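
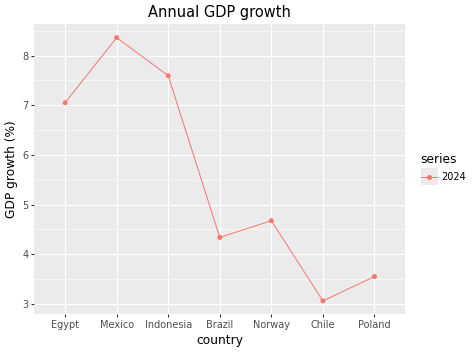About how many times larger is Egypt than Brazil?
Egypt ≈ 7.0, Brazil ≈ 4.5; 7.0/4.5 ≈ 1.56.

≈ 1.56×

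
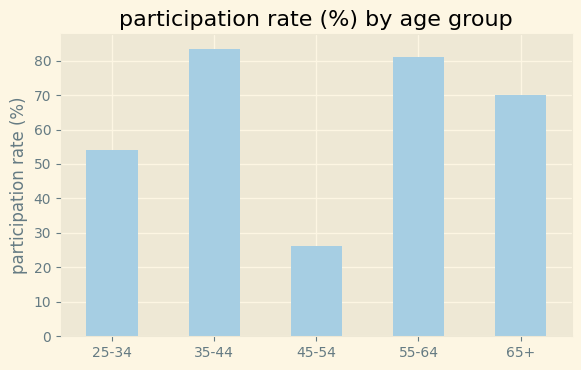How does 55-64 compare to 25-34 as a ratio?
55-64 ≈ 80, 25-34 ≈ 50; 80/50 ≈ 1.6.

≈ 1.6×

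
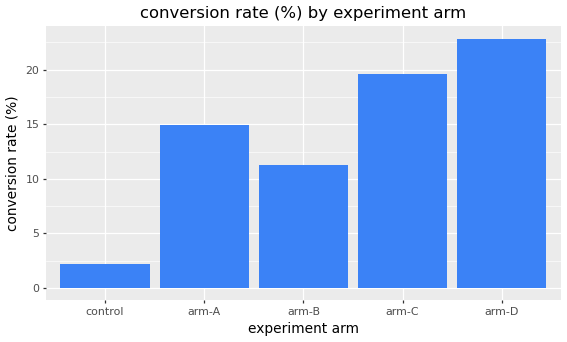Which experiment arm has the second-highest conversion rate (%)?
Top 3: arm-D ≈ 22, arm-C ≈ 20, arm-A ≈ 14.

arm-C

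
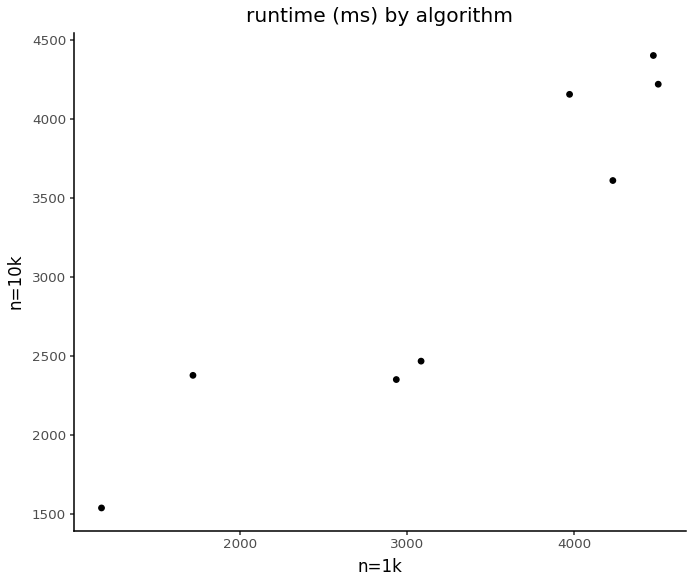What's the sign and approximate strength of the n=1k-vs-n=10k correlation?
positive, strong

Points are positively correlated; strong (|r| ≈ 0.9).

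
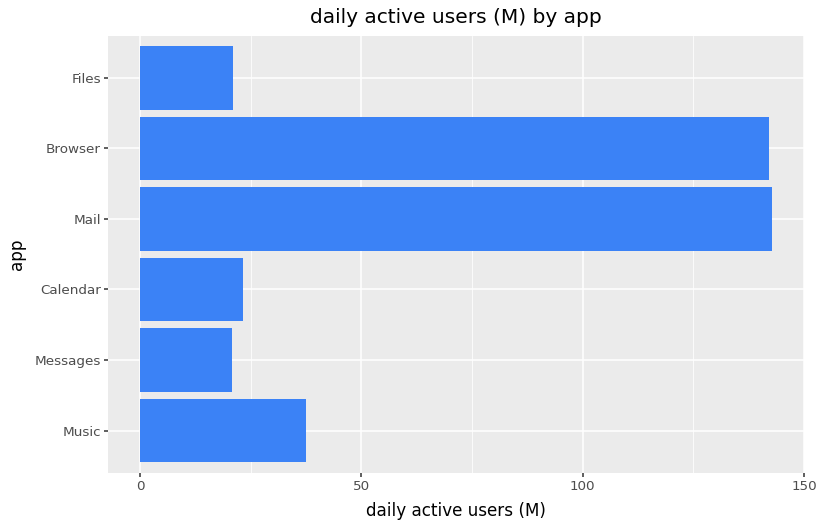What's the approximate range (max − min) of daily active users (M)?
≈ 120

Max Mail ≈ 140, min Messages ≈ 20; range ≈ 120.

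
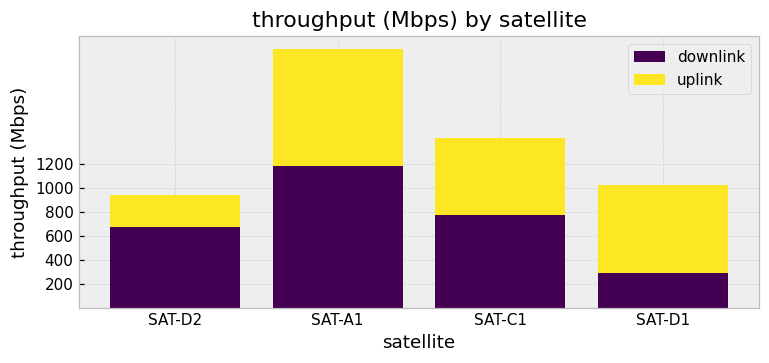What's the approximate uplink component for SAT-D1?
≈ 800

uplink top ≈ 1000, bottom ≈ 200; segment ≈ 800.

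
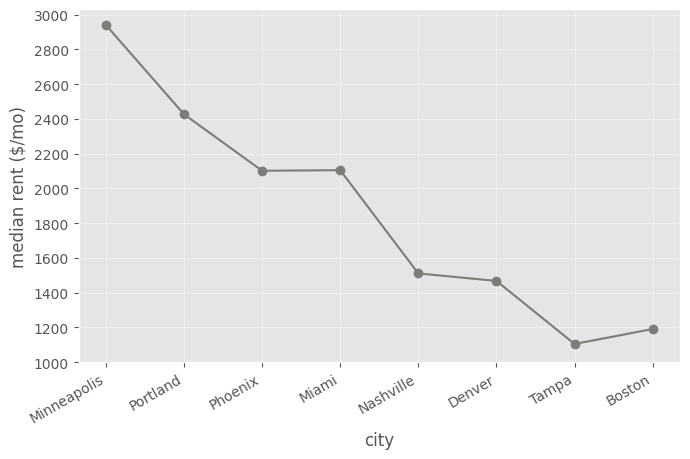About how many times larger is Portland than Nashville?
≈ 1.5×

Portland ≈ 2400, Nashville ≈ 1600; 2400/1600 ≈ 1.5.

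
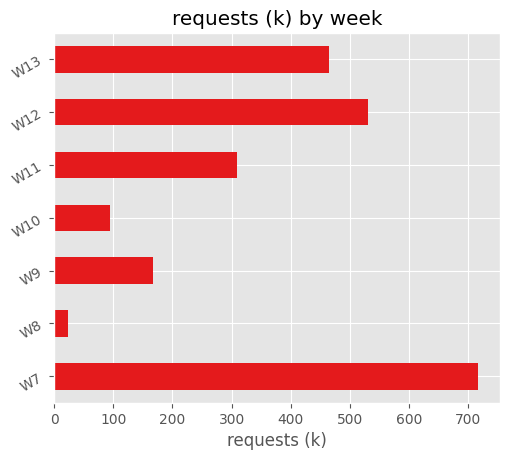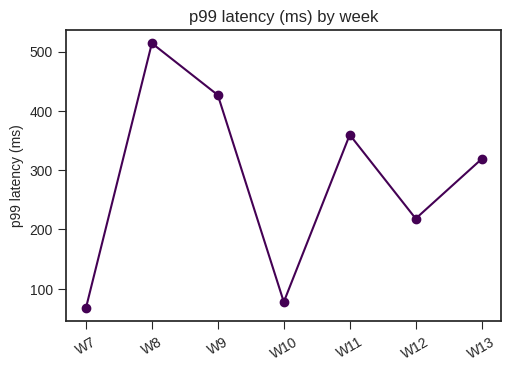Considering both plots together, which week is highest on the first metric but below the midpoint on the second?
W7

Chart 2 median p99 latency (ms) ≈ 300; below-median weeks: W7, W10, W12. Among those, W7 has the highest requests (k) (≈ 700).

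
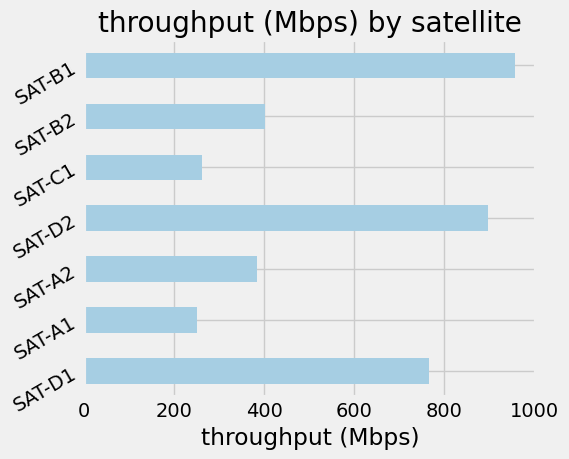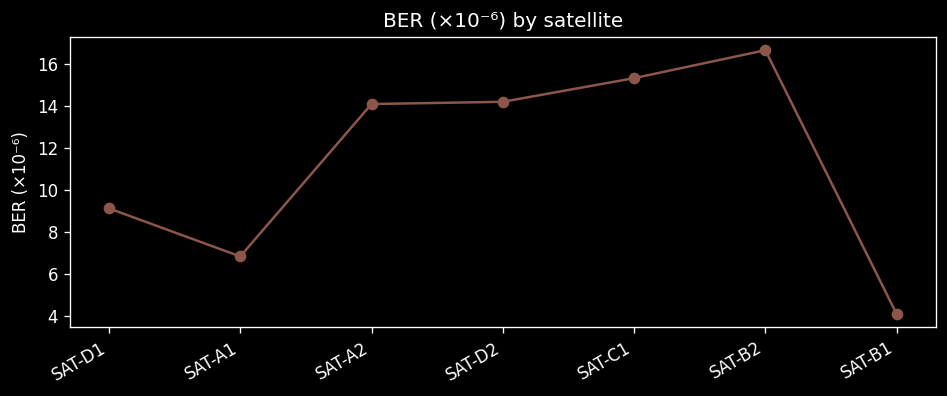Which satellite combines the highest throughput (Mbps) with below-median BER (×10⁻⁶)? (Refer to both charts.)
SAT-B1

Chart 2 median BER (×10⁻⁶) ≈ 14; below-median satellites: SAT-D1, SAT-A1, SAT-B1. Among those, SAT-B1 has the highest throughput (Mbps) (≈ 1000).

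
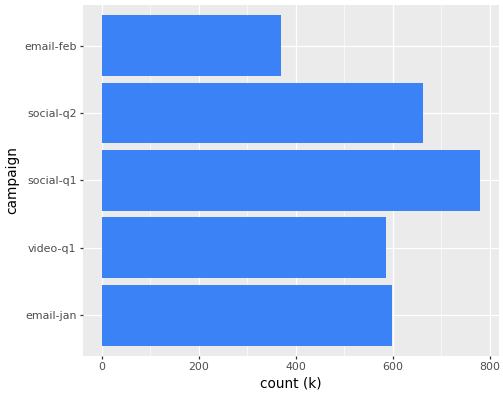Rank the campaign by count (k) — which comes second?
Top 3: social-q1 ≈ 800, social-q2 ≈ 700, email-jan ≈ 600.

social-q2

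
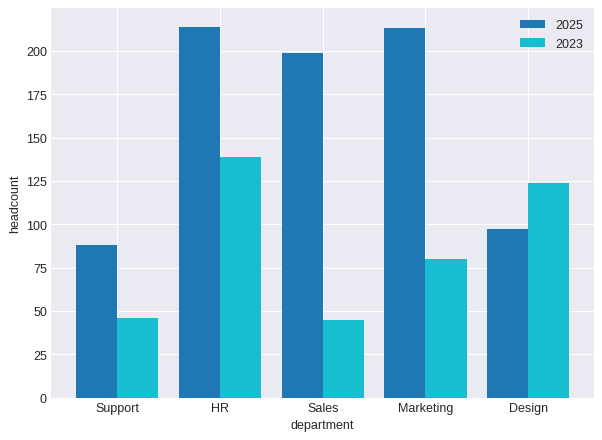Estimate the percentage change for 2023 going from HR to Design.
≈ -14.3%

HR ≈ 140, Design ≈ 120; (120 − 140) / 140 ≈ -14.3%.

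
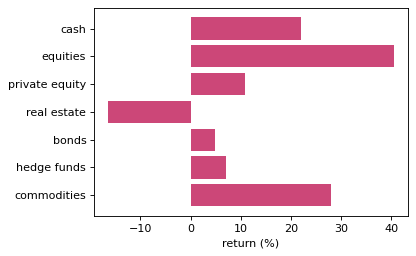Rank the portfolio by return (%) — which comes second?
Top 3: equities ≈ 40, commodities ≈ 30, cash ≈ 20.

commodities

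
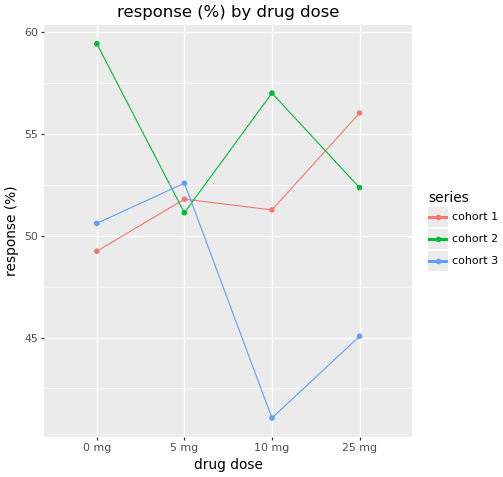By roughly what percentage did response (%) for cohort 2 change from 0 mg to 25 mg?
0 mg ≈ 60, 25 mg ≈ 52; (52 − 60) / 60 ≈ -13.3%.

≈ -13.3%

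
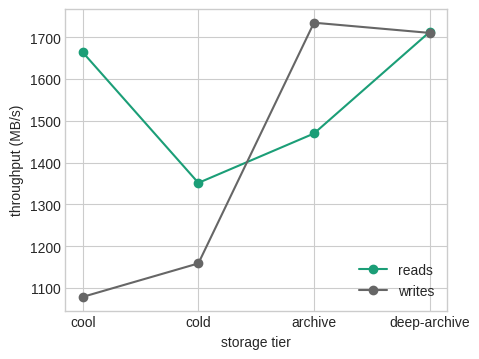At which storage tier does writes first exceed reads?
cold: writes ≈ 1200 vs reads ≈ 1400 (not yet); archive: writes ≈ 1700 vs reads ≈ 1500 (first crossover).

archive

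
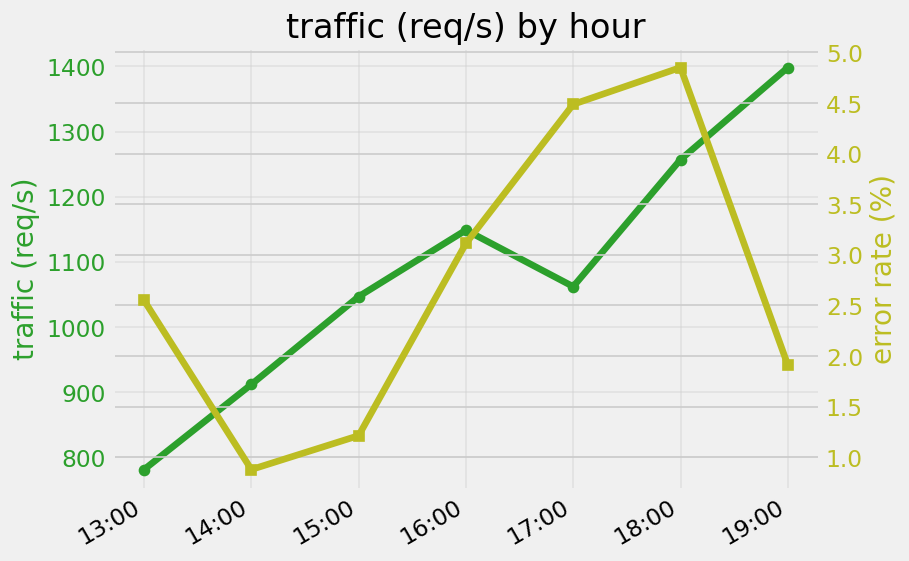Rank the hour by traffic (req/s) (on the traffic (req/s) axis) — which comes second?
18:00

Top 3 (on the traffic (req/s) axis): 19:00 ≈ 1400, 18:00 ≈ 1300, 16:00 ≈ 1100.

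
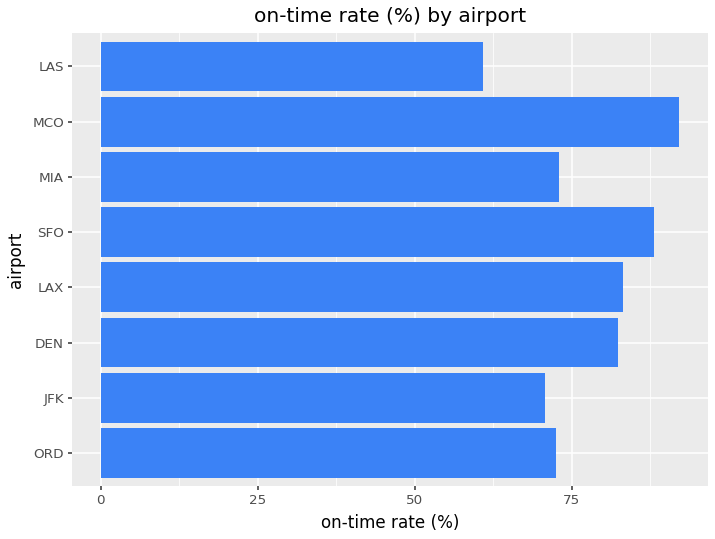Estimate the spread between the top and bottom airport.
Max MCO ≈ 90, min LAS ≈ 60; range ≈ 30.

≈ 30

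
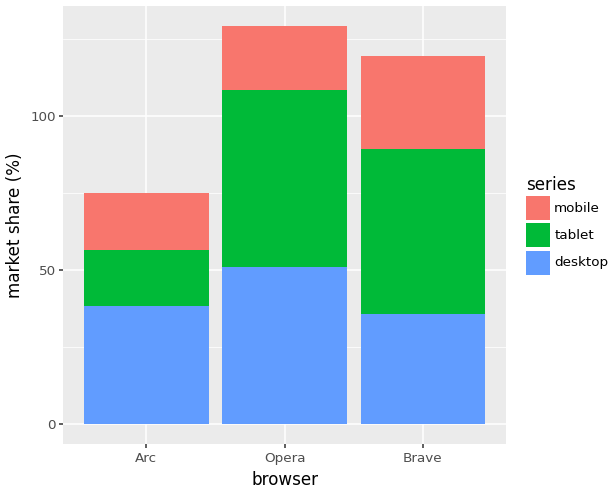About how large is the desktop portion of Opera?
≈ 60

desktop top ≈ 60, bottom ≈ 0; segment ≈ 60.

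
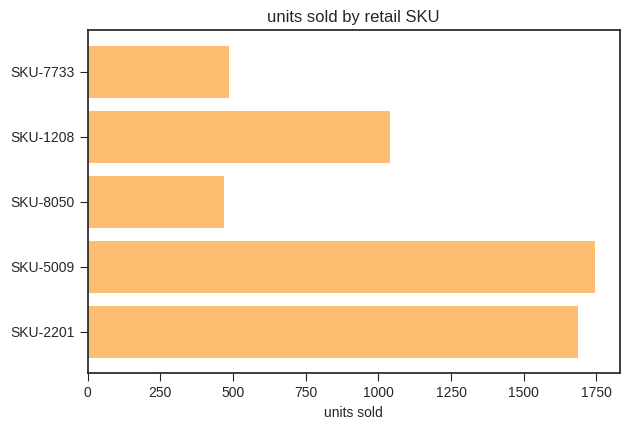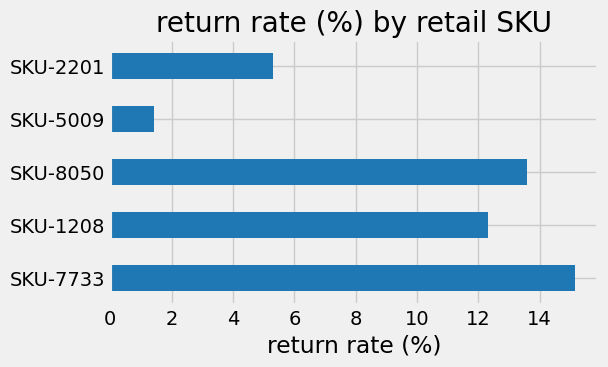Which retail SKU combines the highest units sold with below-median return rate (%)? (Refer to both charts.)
Chart 2 median return rate (%) ≈ 12; below-median retail SKUs: SKU-5009, SKU-2201. Among those, SKU-5009 has the highest units sold (≈ 1800).

SKU-5009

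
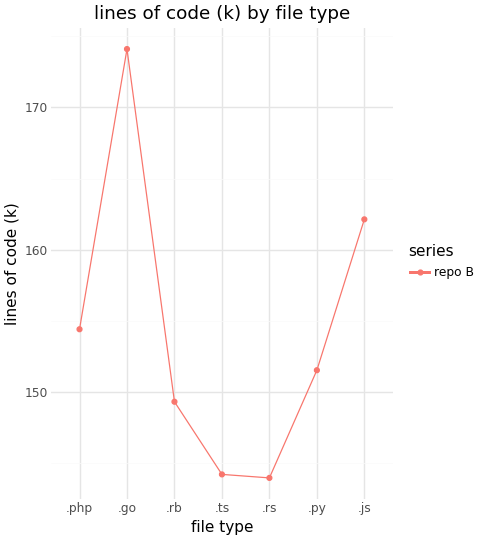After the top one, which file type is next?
.js

Top 3: .go ≈ 175, .js ≈ 160, .php ≈ 155.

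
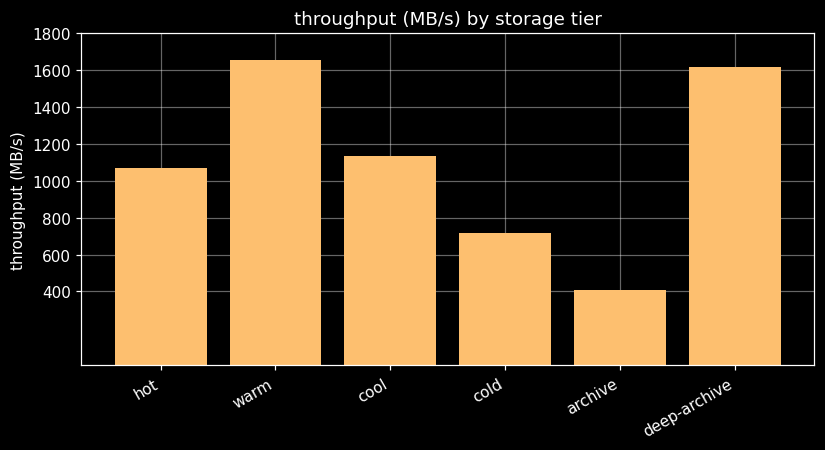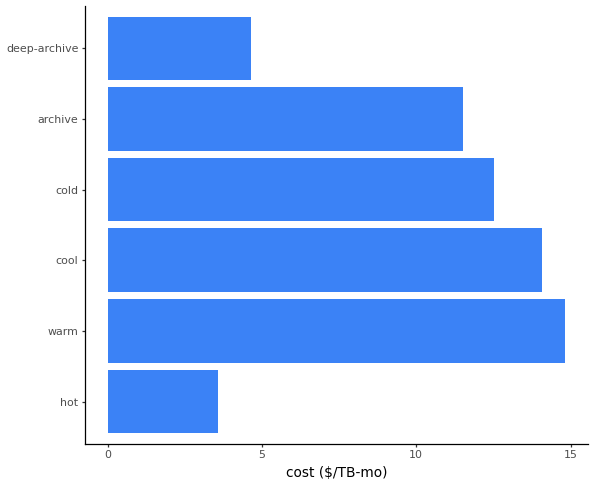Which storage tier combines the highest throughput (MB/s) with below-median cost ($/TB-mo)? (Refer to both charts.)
Chart 2 median cost ($/TB-mo) ≈ 12; below-median storage tiers: hot, archive, deep-archive. Among those, deep-archive has the highest throughput (MB/s) (≈ 1600).

deep-archive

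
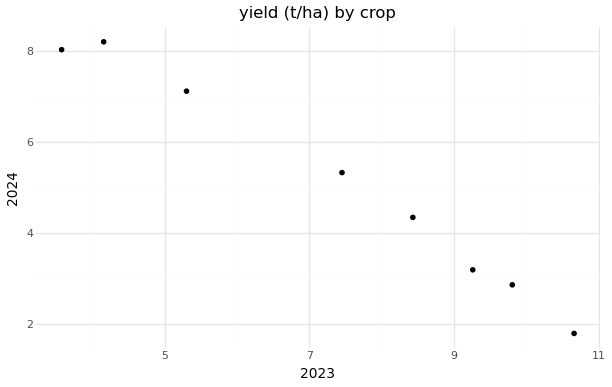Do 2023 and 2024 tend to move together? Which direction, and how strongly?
negative, strong

Points are negatively correlated; strong (|r| ≈ 1.0).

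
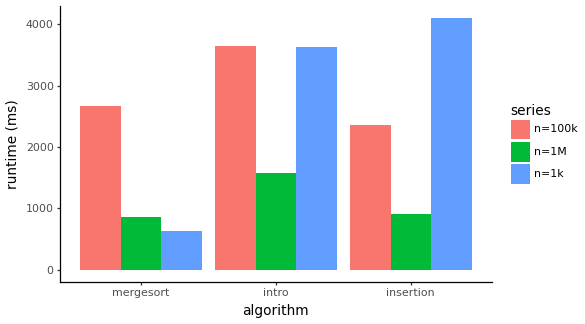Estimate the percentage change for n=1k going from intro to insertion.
≈ +14.3%

intro ≈ 3500, insertion ≈ 4000; (4000 − 3500) / 3500 ≈ +14.3%.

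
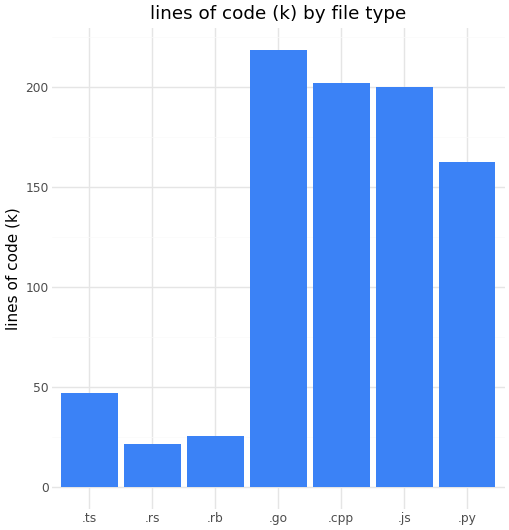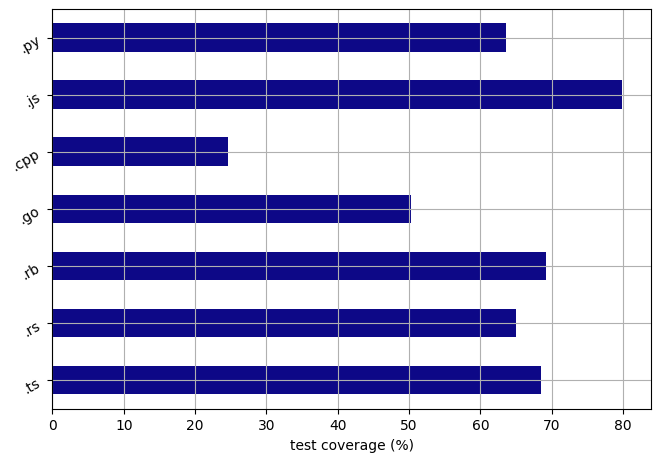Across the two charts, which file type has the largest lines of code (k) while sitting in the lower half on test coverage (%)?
.go

Chart 2 median test coverage (%) ≈ 70; below-median file types: .go, .cpp, .py. Among those, .go has the highest lines of code (k) (≈ 225).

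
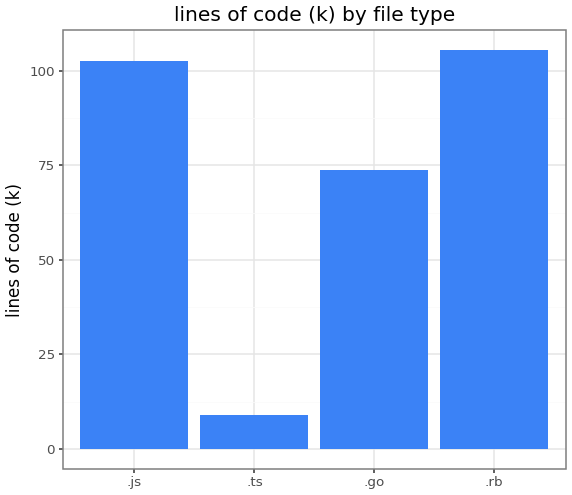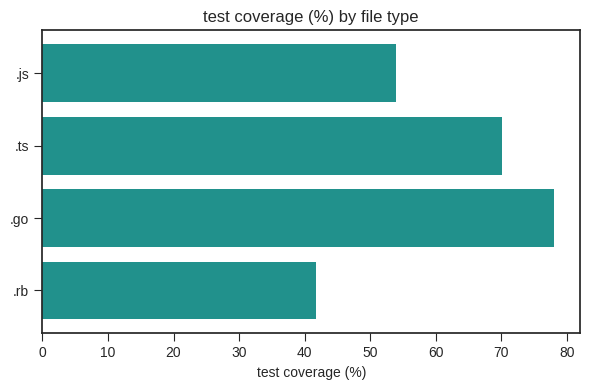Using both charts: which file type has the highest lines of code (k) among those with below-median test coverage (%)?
.rb

Chart 2 median test coverage (%) ≈ 60; below-median file types: .js, .rb. Among those, .rb has the highest lines of code (k) (≈ 110).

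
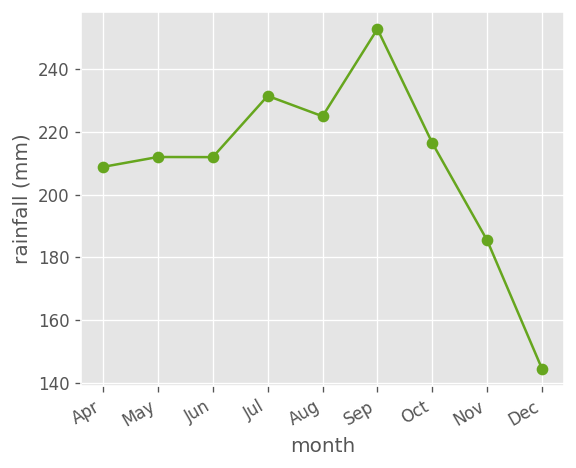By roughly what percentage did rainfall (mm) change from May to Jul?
≈ +9.5%

May ≈ 210, Jul ≈ 230; (230 − 210) / 210 ≈ +9.5%.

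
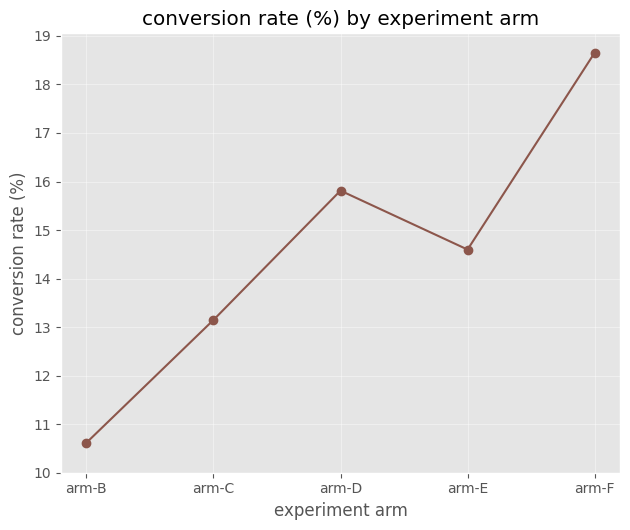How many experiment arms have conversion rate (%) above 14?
3

Above 14: arm-D, arm-E, arm-F.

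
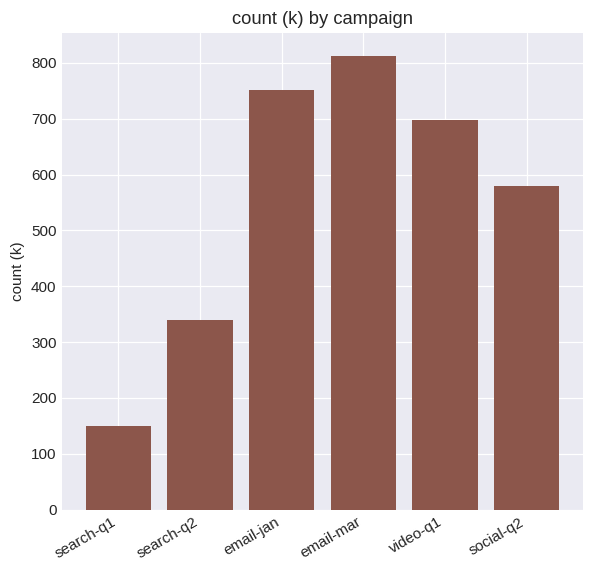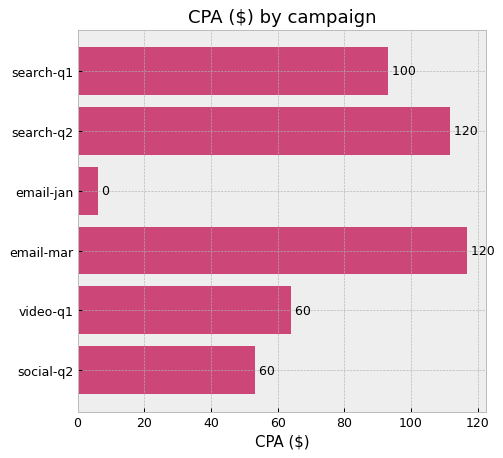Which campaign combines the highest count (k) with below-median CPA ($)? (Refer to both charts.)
email-jan

Chart 2 median CPA ($) ≈ 80; below-median campaigns: email-jan, video-q1, social-q2. Among those, email-jan has the highest count (k) (≈ 800).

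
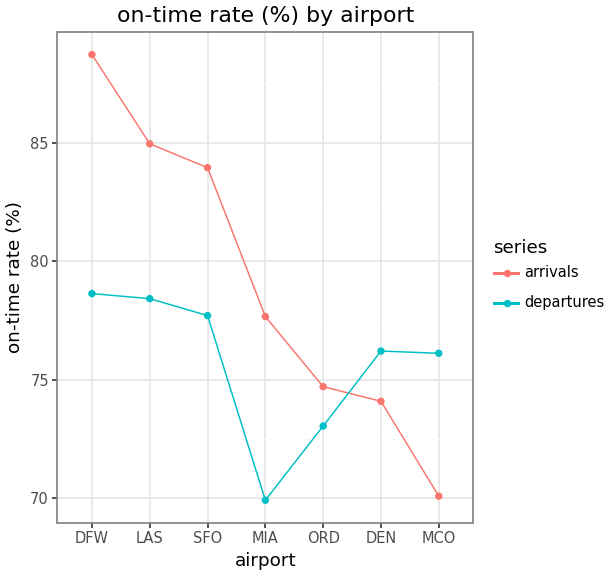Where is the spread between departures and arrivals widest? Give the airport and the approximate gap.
DFW, ≈ 10 %

DFW: departures ≈ 78, arrivals ≈ 88 → gap ≈ 10. Next-largest (MIA) is only ≈ 8.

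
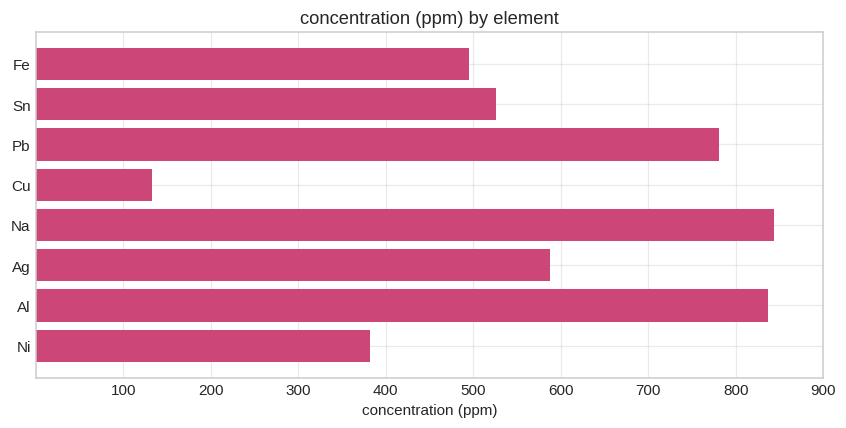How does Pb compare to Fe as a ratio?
Pb ≈ 800, Fe ≈ 500; 800/500 ≈ 1.6.

≈ 1.6×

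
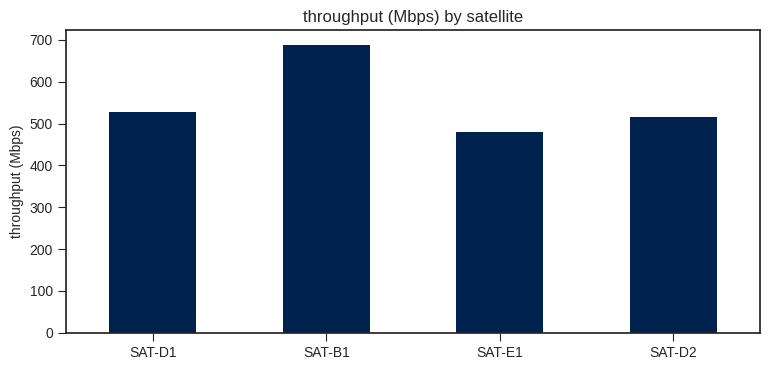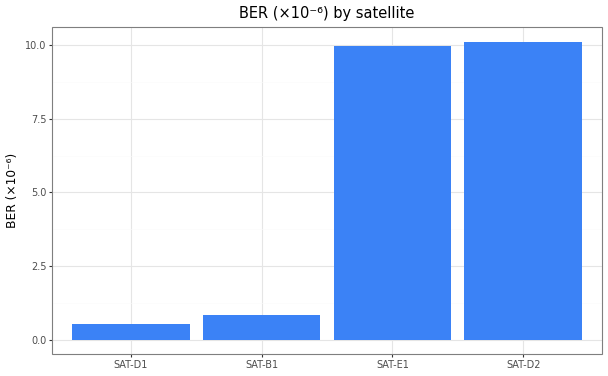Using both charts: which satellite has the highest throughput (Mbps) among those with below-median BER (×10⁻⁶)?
SAT-B1

Chart 2 median BER (×10⁻⁶) ≈ 5; below-median satellites: SAT-D1, SAT-B1. Among those, SAT-B1 has the highest throughput (Mbps) (≈ 700).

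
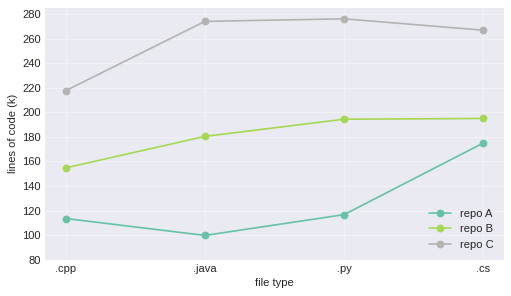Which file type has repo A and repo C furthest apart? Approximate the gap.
.java: repo A ≈ 100, repo C ≈ 280 → gap ≈ 180. Next-largest (.py) is only ≈ 160.

.java, ≈ 180 k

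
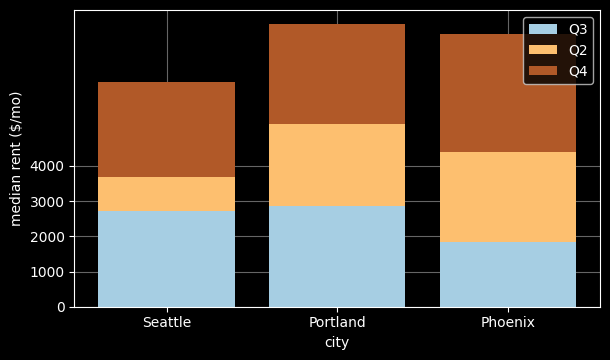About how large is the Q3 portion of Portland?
Q3 top ≈ 3000, bottom ≈ 0; segment ≈ 3000.

≈ 3000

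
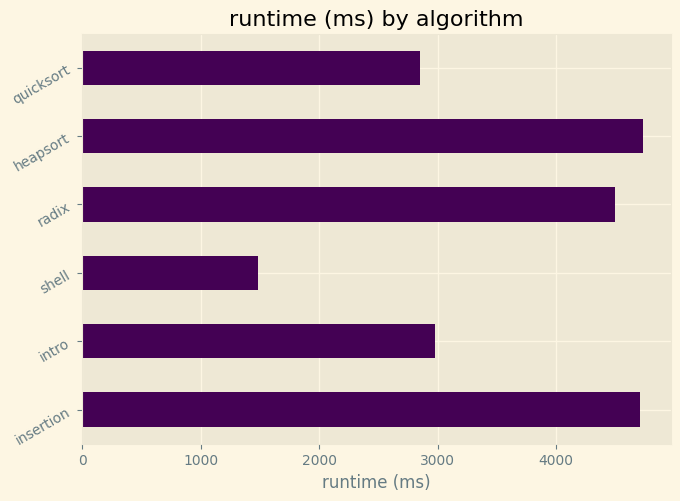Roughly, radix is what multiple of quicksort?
≈ 1.5×

radix ≈ 4500, quicksort ≈ 3000; 4500/3000 ≈ 1.5.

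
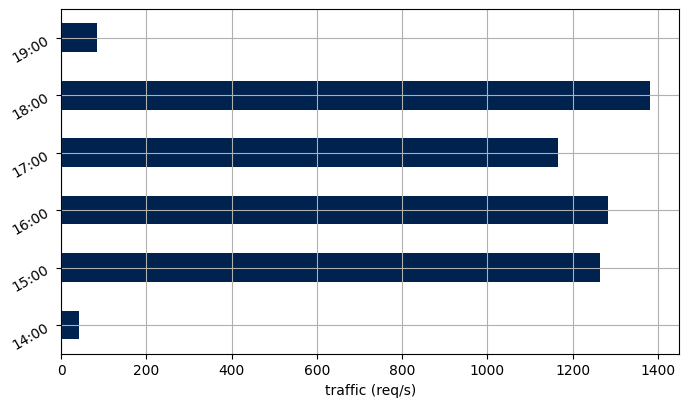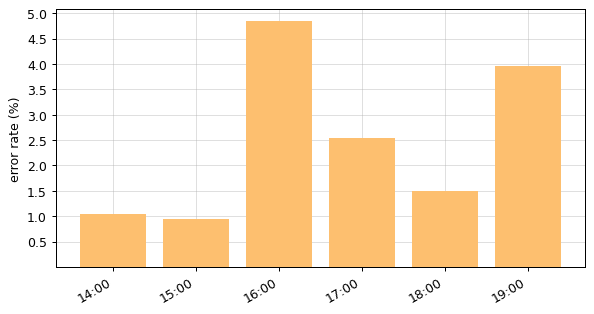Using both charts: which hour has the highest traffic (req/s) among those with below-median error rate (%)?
18:00

Chart 2 median error rate (%) ≈ 2; below-median hours: 14:00, 15:00, 18:00. Among those, 18:00 has the highest traffic (req/s) (≈ 1400).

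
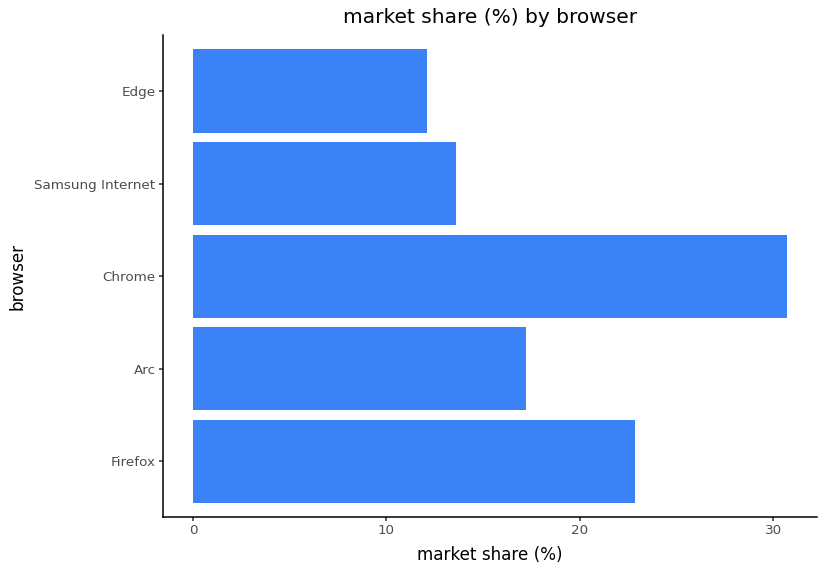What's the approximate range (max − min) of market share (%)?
Max Chrome ≈ 30, min Edge ≈ 10; range ≈ 20.

≈ 20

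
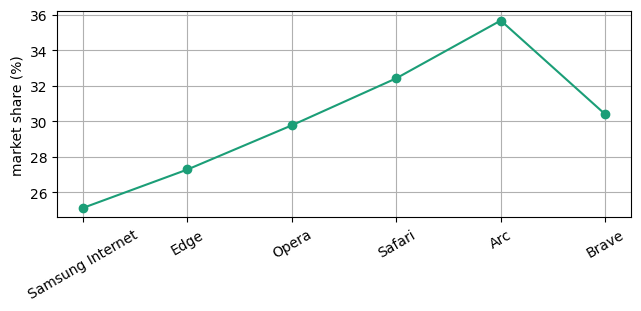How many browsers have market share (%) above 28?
4

Above 28: Opera, Safari, Arc, Brave.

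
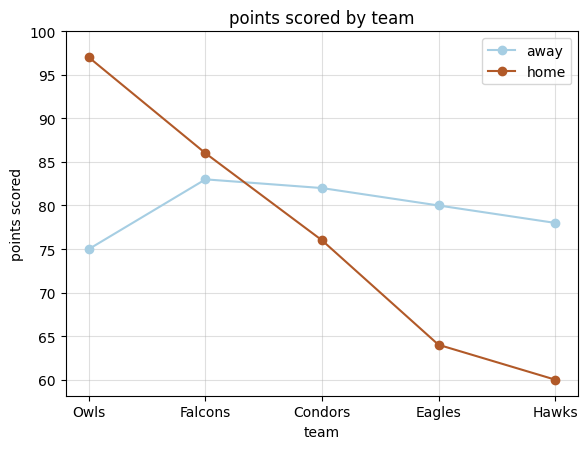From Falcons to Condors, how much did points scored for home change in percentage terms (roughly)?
≈ -11.8%

Falcons ≈ 85, Condors ≈ 75; (75 − 85) / 85 ≈ -11.8%.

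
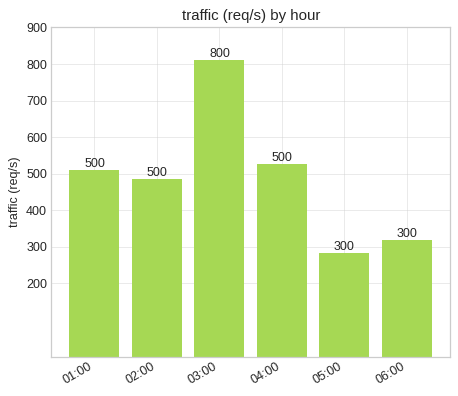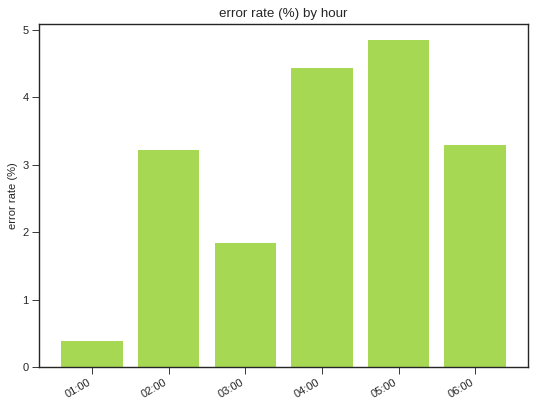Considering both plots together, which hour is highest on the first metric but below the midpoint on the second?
Chart 2 median error rate (%) ≈ 3.5; below-median hours: 01:00, 02:00, 03:00. Among those, 03:00 has the highest traffic (req/s) (≈ 800).

03:00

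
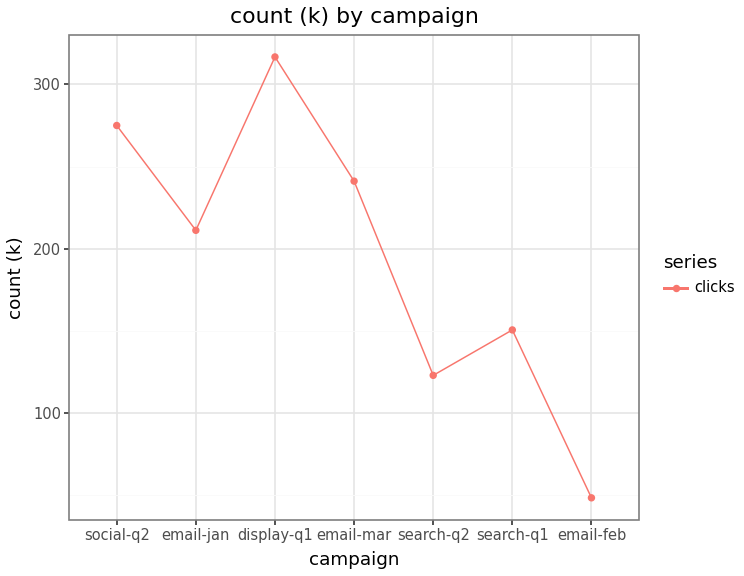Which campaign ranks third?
email-mar

Top 4: display-q1 ≈ 325, social-q2 ≈ 275, email-mar ≈ 250, email-jan ≈ 200.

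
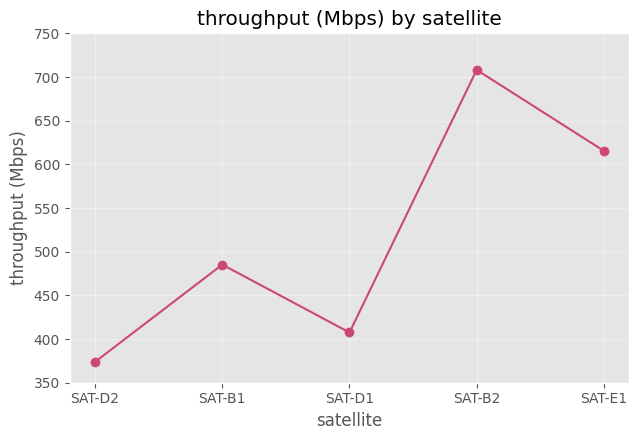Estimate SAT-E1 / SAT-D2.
≈ 1.71×

SAT-E1 ≈ 600, SAT-D2 ≈ 350; 600/350 ≈ 1.71.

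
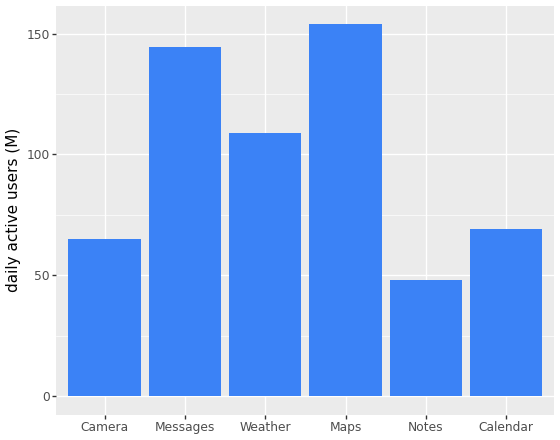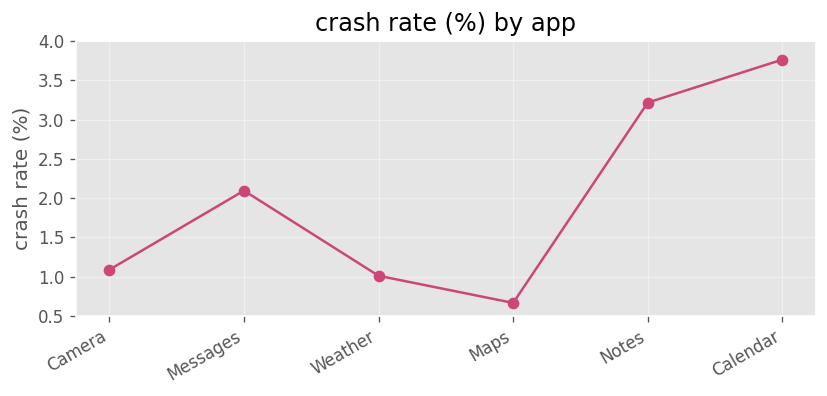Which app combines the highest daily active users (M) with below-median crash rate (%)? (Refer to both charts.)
Chart 2 median crash rate (%) ≈ 1.5; below-median apps: Camera, Weather, Maps. Among those, Maps has the highest daily active users (M) (≈ 160).

Maps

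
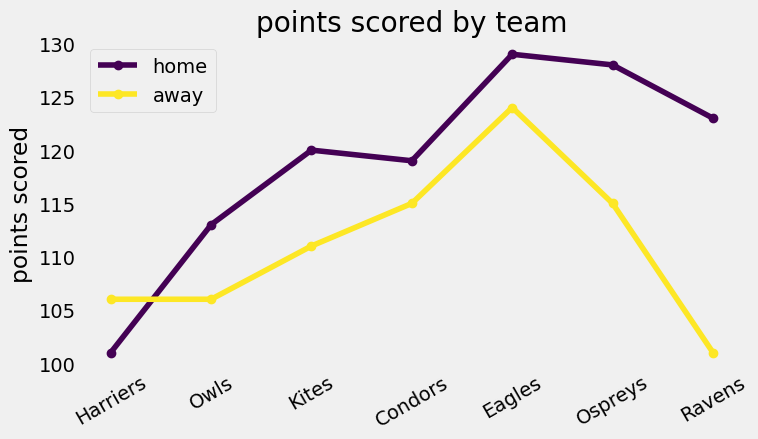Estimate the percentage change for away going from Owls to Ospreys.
≈ +9.5%

Owls ≈ 105, Ospreys ≈ 115; (115 − 105) / 105 ≈ +9.5%.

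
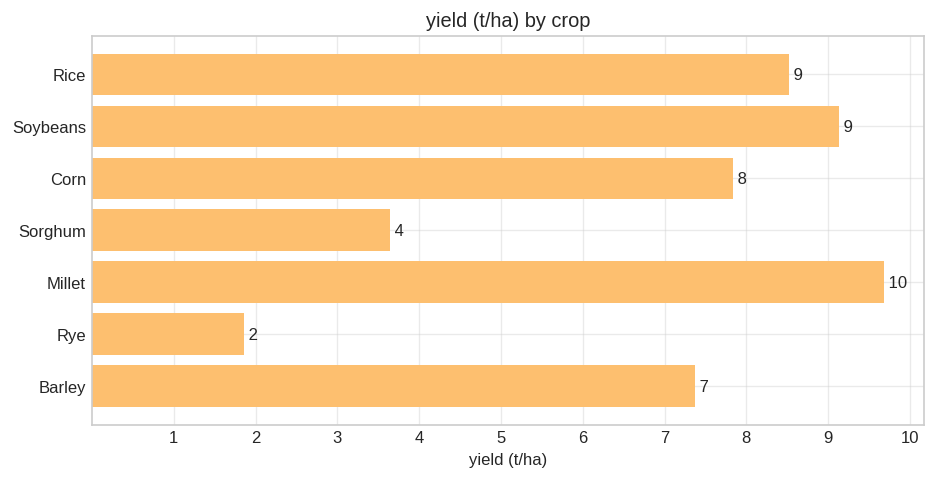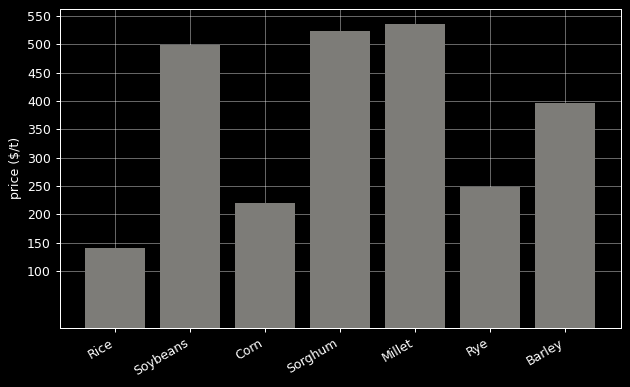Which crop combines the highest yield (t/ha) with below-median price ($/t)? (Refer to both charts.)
Rice

Chart 2 median price ($/t) ≈ 400; below-median crops: Rice, Corn, Rye. Among those, Rice has the highest yield (t/ha) (≈ 9).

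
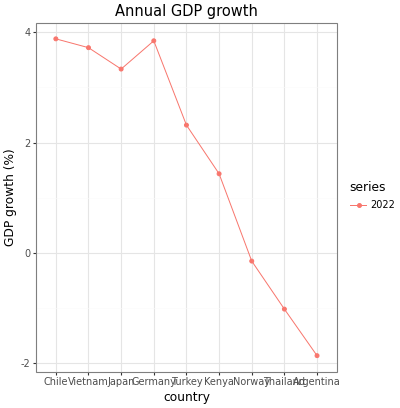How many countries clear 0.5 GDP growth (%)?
Above 0.5: Chile, Vietnam, Japan, Germany, Turkey, Kenya.

6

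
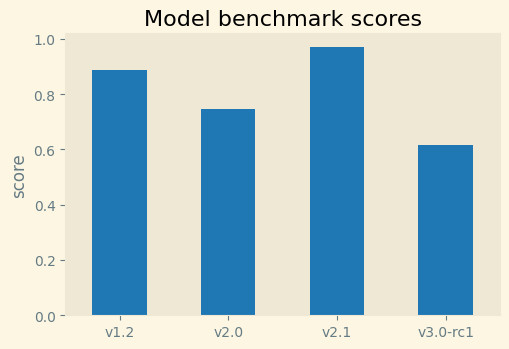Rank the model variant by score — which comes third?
v2.0

Top 4: v2.1 ≈ 1.0, v1.2 ≈ 0.9, v2.0 ≈ 0.7, v3.0-rc1 ≈ 0.6.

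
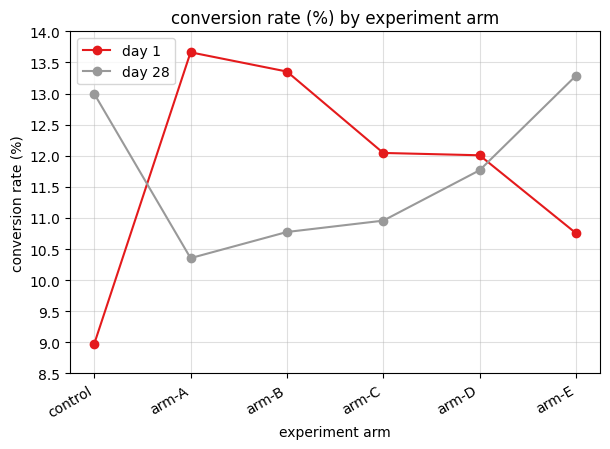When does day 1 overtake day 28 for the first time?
control: day 1 ≈ 9.0 vs day 28 ≈ 13.0 (not yet); arm-A: day 1 ≈ 13.5 vs day 28 ≈ 10.5 (first crossover).

arm-A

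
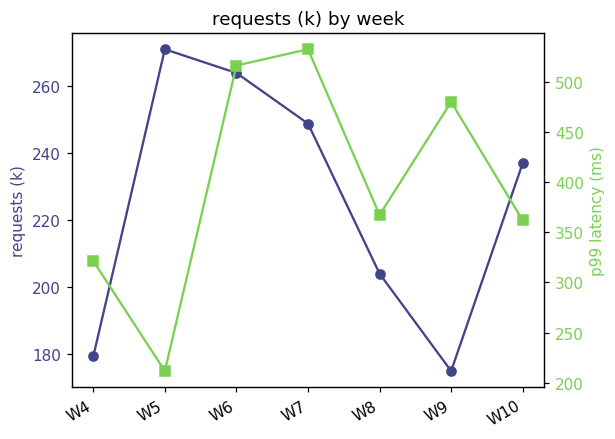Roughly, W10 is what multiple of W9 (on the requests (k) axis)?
W10 ≈ 240, W9 ≈ 170; 240/170 ≈ 1.41.

≈ 1.41×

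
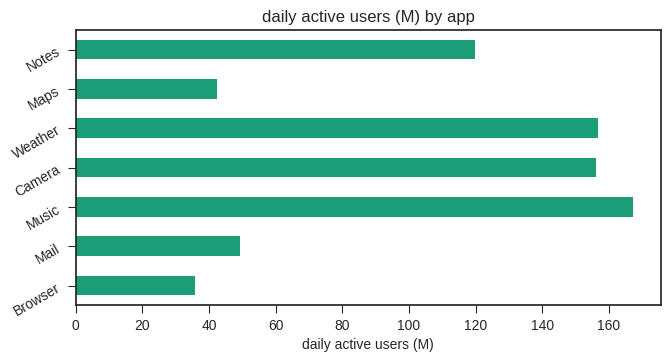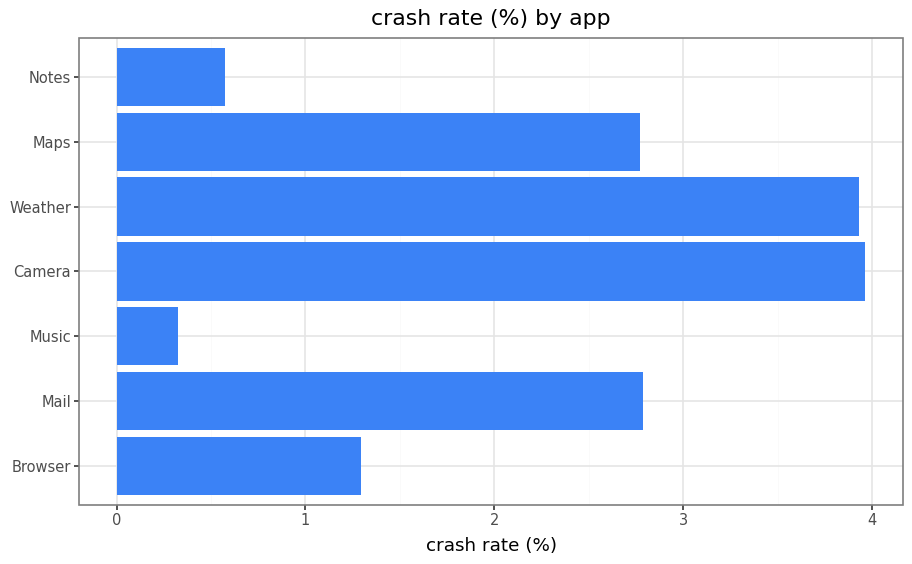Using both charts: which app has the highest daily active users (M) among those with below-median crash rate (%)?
Music

Chart 2 median crash rate (%) ≈ 3; below-median apps: Browser, Music, Notes. Among those, Music has the highest daily active users (M) (≈ 160).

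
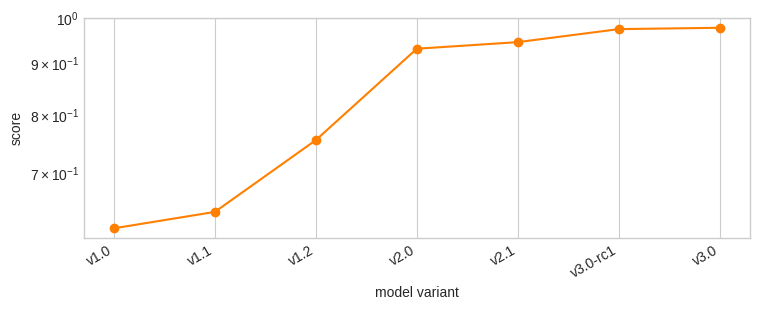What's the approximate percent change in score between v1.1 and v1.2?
v1.1 ≈ 0.65, v1.2 ≈ 0.75; (0.75 − 0.65) / 0.65 ≈ +15.4%.

≈ +15.4%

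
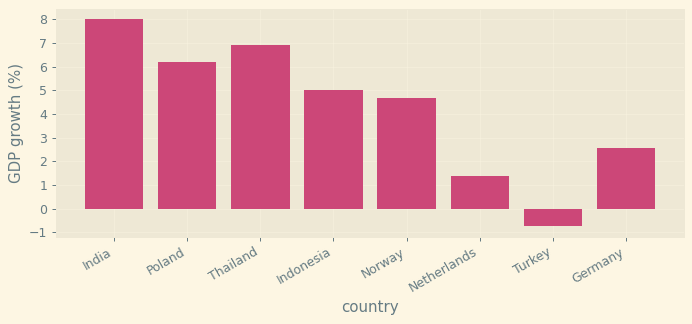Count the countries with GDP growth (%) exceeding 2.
6

Above 2: India, Poland, Thailand, Indonesia, Norway, Germany.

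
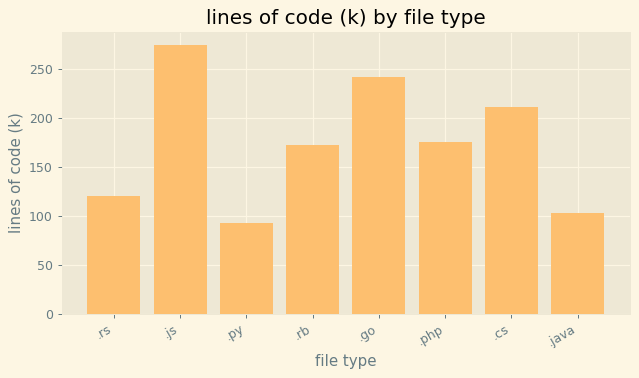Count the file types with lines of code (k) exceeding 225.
Above 225: .js, .go.

2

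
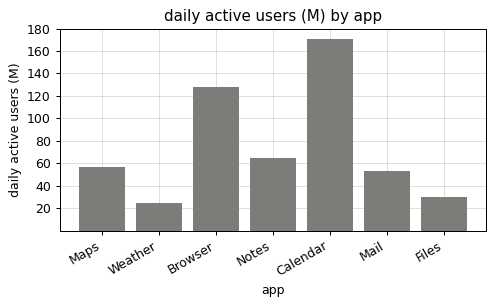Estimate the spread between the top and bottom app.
Max Calendar ≈ 180, min Weather ≈ 20; range ≈ 160.

≈ 160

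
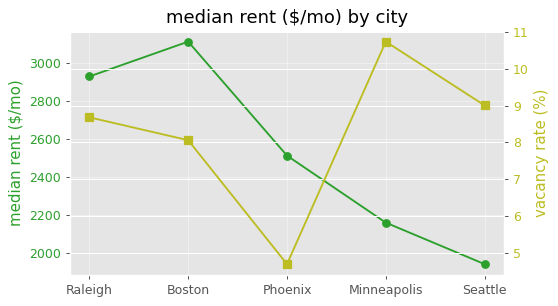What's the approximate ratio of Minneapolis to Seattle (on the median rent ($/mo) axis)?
≈ 1.16×

Minneapolis ≈ 2200, Seattle ≈ 1900; 2200/1900 ≈ 1.16.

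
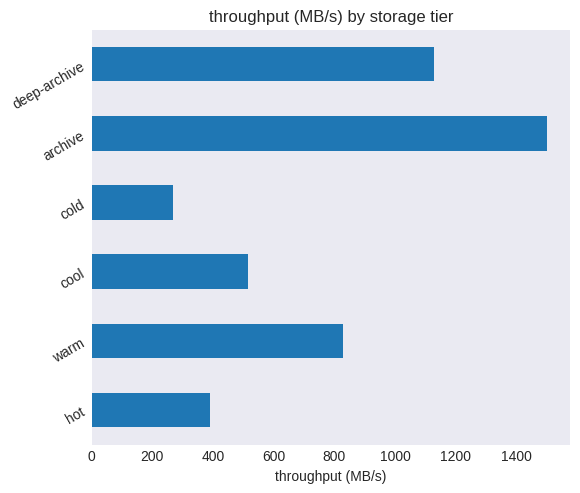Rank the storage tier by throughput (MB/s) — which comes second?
Top 3: archive ≈ 1600, deep-archive ≈ 1200, warm ≈ 800.

deep-archive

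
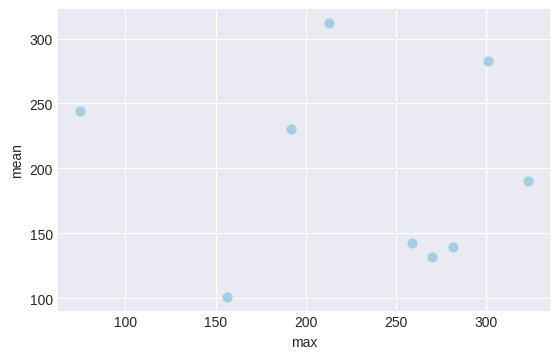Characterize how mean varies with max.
Points are roughly uncorrelated; weak (|r| ≈ 0.1).

no clear correlation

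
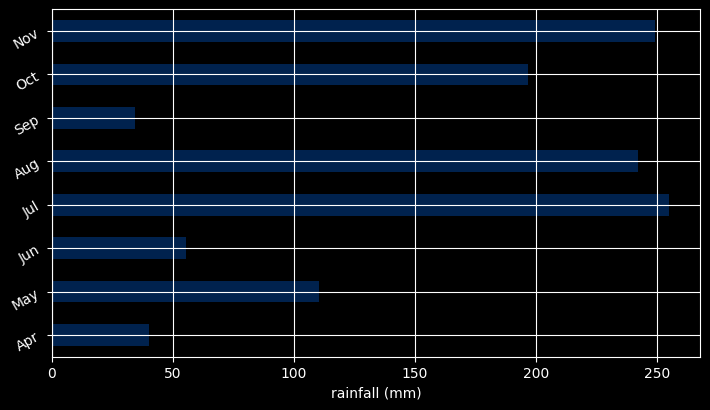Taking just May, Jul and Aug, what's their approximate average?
(100 + 250 + 250) / 3 ≈ 200.

≈ 200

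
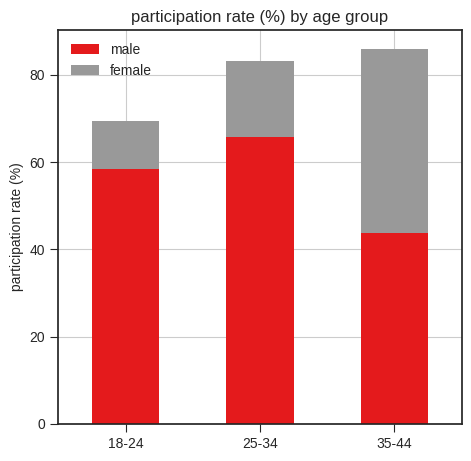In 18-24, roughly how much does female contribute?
female top ≈ 70, bottom ≈ 60; segment ≈ 10.

≈ 10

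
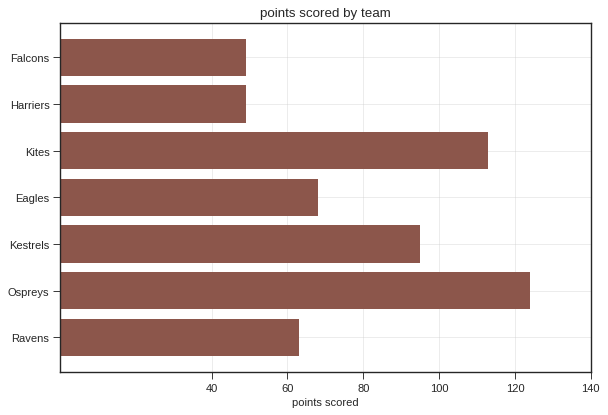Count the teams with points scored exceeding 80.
3

Above 80: Kites, Kestrels, Ospreys.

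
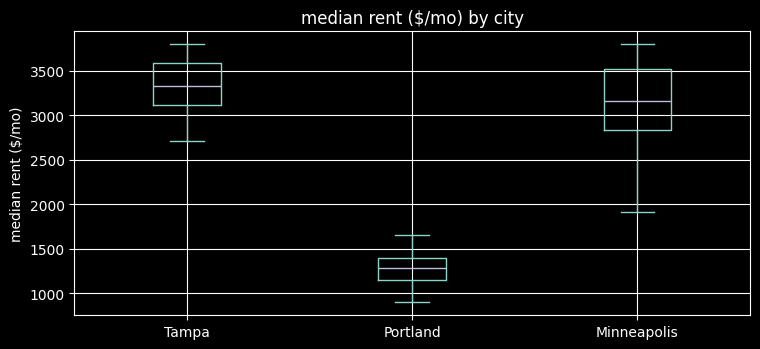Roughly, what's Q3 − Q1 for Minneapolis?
≈ 800

Q3 ≈ 3600, Q1 ≈ 2800; IQR ≈ 800.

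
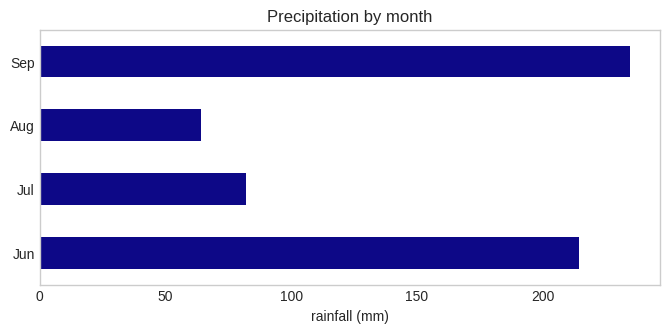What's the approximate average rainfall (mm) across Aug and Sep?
≈ 150

(60 + 240) / 2 ≈ 150.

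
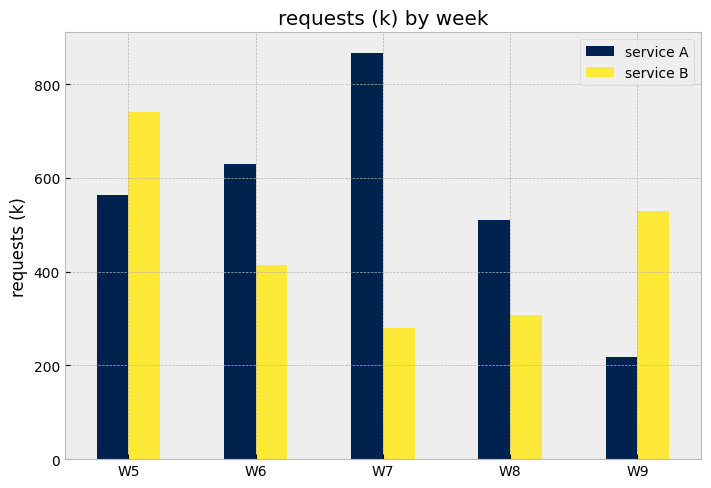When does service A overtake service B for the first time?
W6

W5: service A ≈ 600 vs service B ≈ 700 (not yet); W6: service A ≈ 600 vs service B ≈ 400 (first crossover).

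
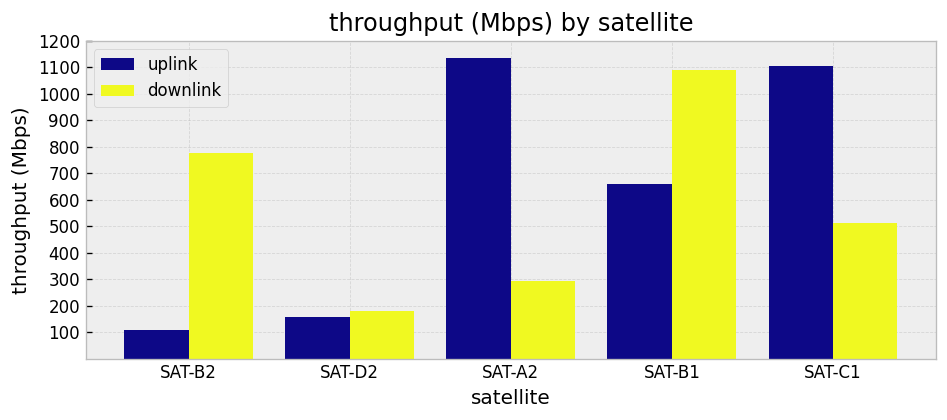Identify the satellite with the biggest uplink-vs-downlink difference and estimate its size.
SAT-A2: uplink ≈ 1100, downlink ≈ 300 → gap ≈ 800. Next-largest (SAT-B2) is only ≈ 700.

SAT-A2, ≈ 800 Mbps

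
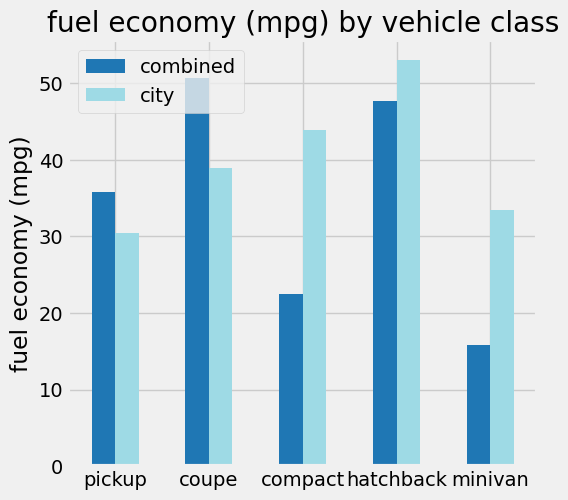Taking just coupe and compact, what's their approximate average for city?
≈ 42

(40 + 45) / 2 ≈ 42.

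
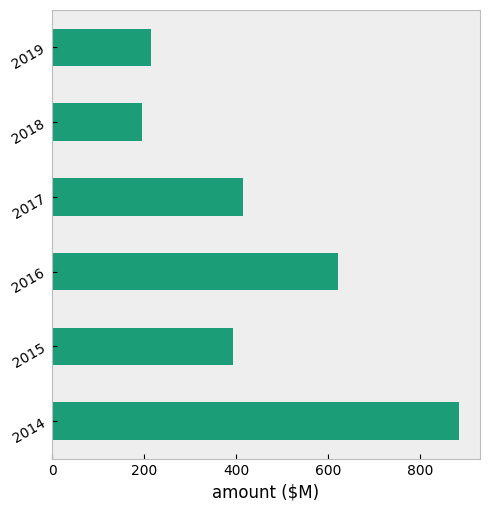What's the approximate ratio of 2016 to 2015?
2016 ≈ 600, 2015 ≈ 400; 600/400 ≈ 1.5.

≈ 1.5×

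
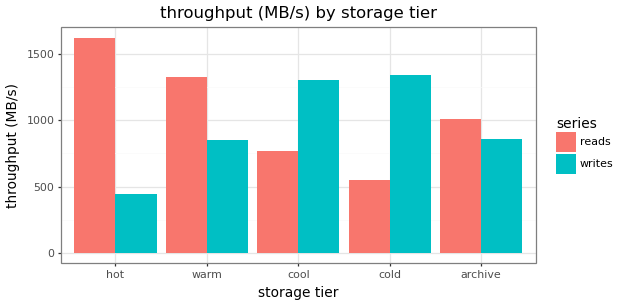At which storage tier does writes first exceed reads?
cool

warm: writes ≈ 800 vs reads ≈ 1400 (not yet); cool: writes ≈ 1400 vs reads ≈ 800 (first crossover).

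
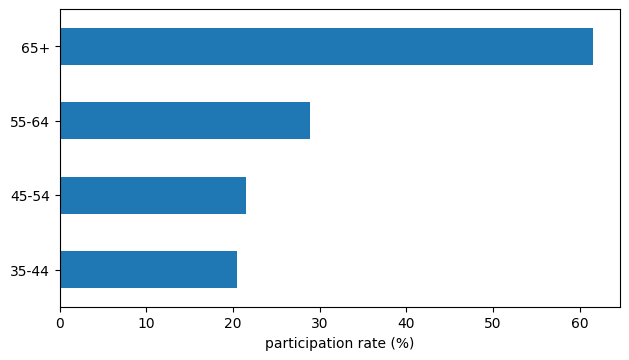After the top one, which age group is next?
55-64

Top 3: 65+ ≈ 60, 55-64 ≈ 30, 45-54 ≈ 20.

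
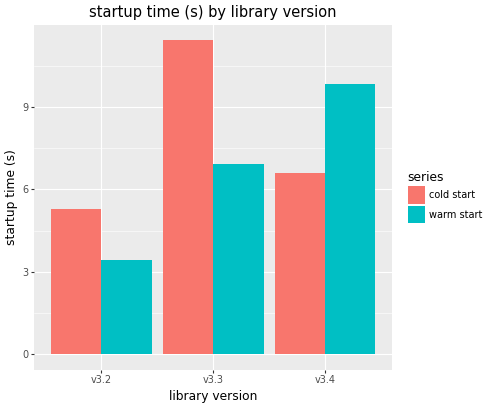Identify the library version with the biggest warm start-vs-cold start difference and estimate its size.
v3.3: warm start ≈ 7, cold start ≈ 11 → gap ≈ 4. Next-largest (v3.4) is only ≈ 3.

v3.3, ≈ 4 s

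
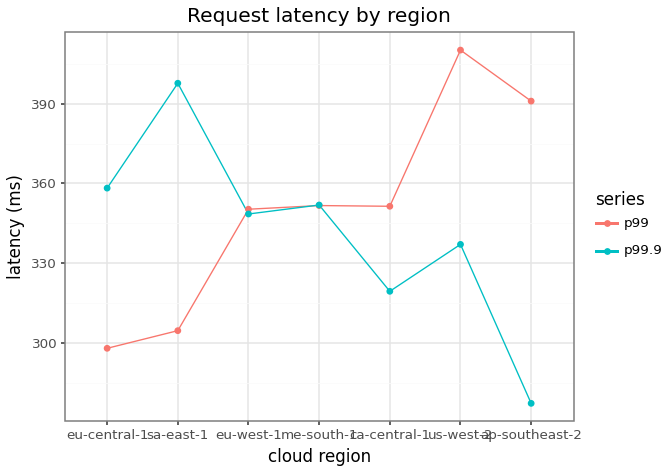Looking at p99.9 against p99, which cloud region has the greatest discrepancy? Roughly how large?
ap-southeast-2, ≈ 120 ms

ap-southeast-2: p99.9 ≈ 280, p99 ≈ 400 → gap ≈ 120. Next-largest (sa-east-1) is only ≈ 100.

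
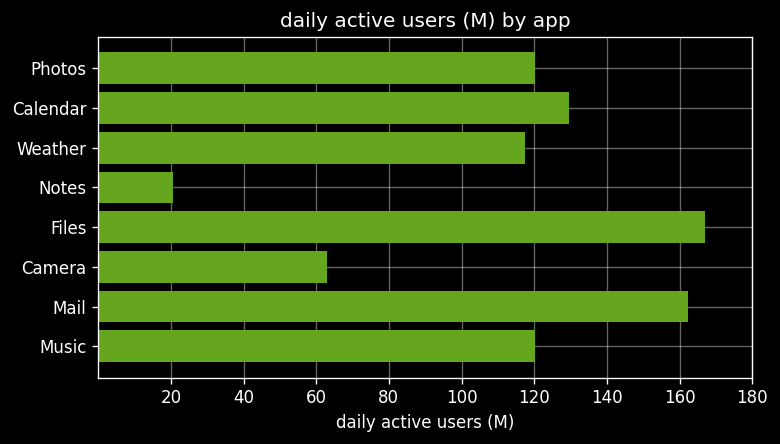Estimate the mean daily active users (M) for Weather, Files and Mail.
≈ 147

(120 + 160 + 160) / 3 ≈ 147.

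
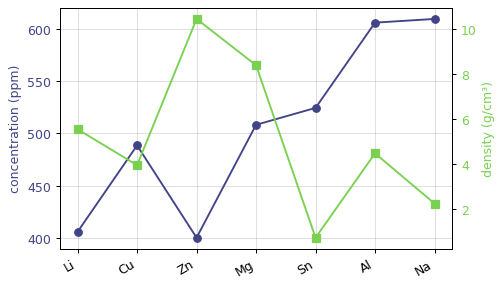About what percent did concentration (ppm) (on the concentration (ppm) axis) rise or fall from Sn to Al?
Sn ≈ 520, Al ≈ 600; (600 − 520) / 520 ≈ +15.4%.

≈ +15.4%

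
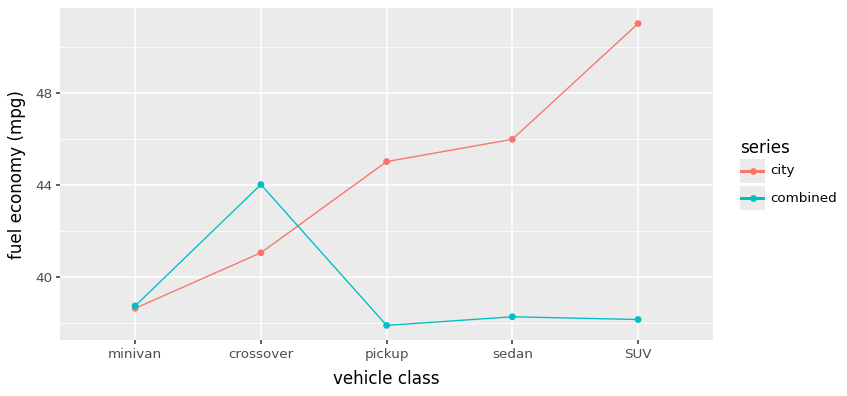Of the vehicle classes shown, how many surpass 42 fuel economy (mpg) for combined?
1

Above 42: crossover.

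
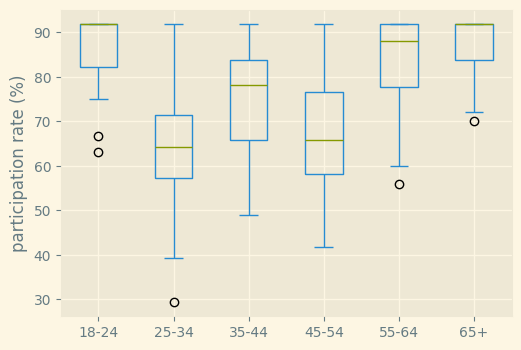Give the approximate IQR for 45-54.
≈ 15

Q3 ≈ 75, Q1 ≈ 60; IQR ≈ 15.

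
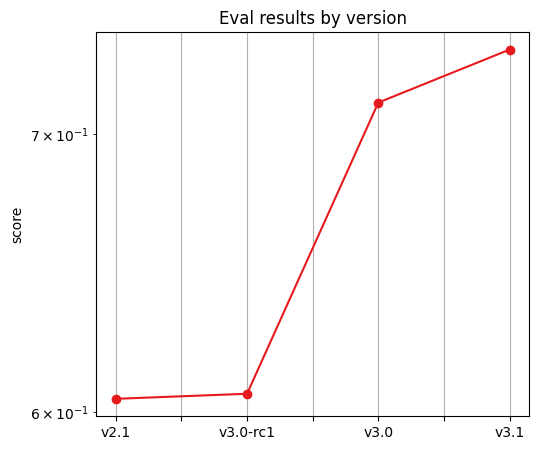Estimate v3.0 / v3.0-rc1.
≈ 1.2×

v3.0 ≈ 0.72, v3.0-rc1 ≈ 0.60; 0.72/0.60 ≈ 1.2.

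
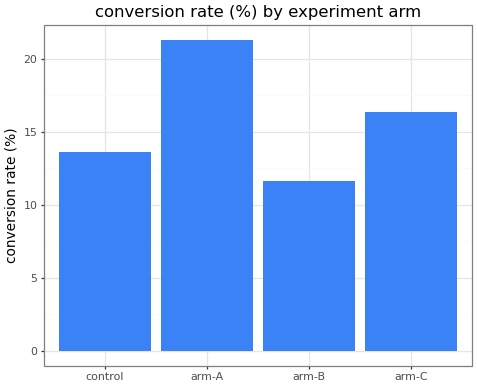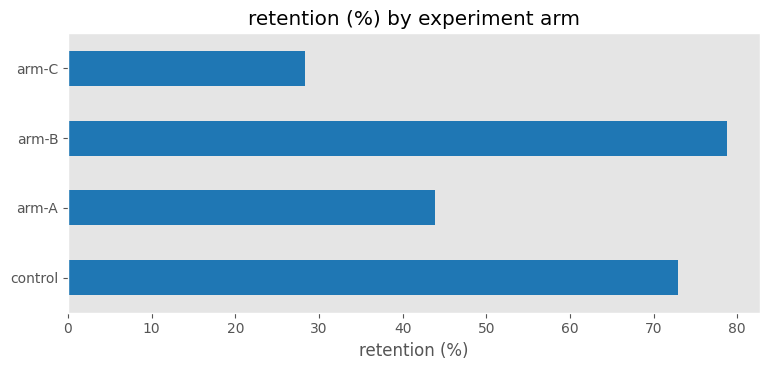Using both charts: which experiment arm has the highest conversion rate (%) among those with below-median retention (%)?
arm-A

Chart 2 median retention (%) ≈ 60; below-median experiment arms: arm-A, arm-C. Among those, arm-A has the highest conversion rate (%) (≈ 22).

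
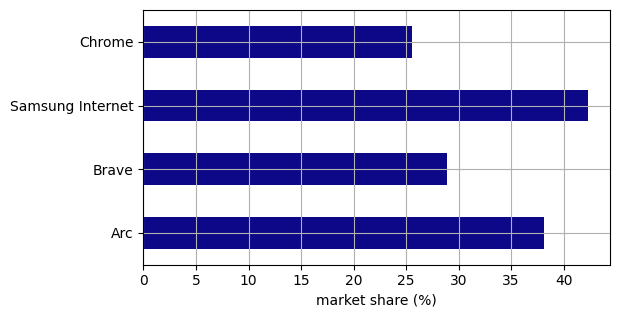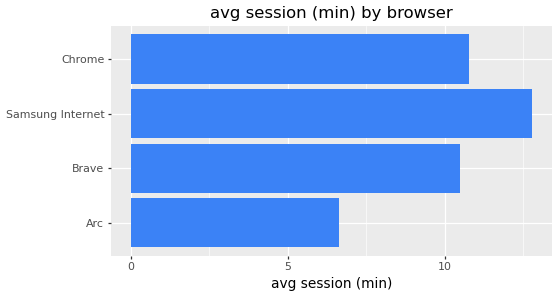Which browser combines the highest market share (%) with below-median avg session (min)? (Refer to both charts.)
Chart 2 median avg session (min) ≈ 10; below-median browsers: Arc, Brave. Among those, Arc has the highest market share (%) (≈ 40).

Arc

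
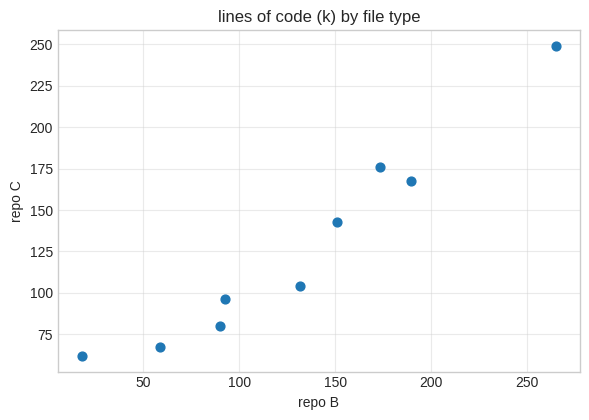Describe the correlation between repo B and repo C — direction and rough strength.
Points are positively correlated; strong (|r| ≈ 1.0).

positive, strong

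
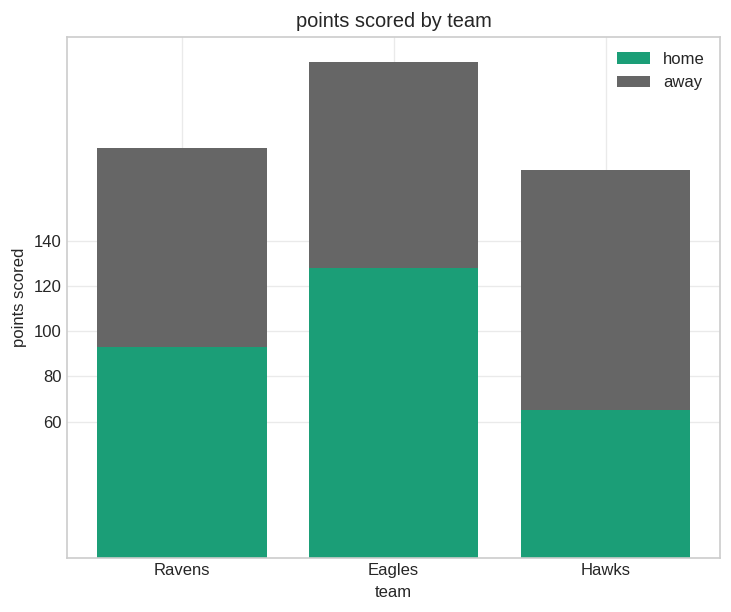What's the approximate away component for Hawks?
≈ 120

away top ≈ 180, bottom ≈ 60; segment ≈ 120.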